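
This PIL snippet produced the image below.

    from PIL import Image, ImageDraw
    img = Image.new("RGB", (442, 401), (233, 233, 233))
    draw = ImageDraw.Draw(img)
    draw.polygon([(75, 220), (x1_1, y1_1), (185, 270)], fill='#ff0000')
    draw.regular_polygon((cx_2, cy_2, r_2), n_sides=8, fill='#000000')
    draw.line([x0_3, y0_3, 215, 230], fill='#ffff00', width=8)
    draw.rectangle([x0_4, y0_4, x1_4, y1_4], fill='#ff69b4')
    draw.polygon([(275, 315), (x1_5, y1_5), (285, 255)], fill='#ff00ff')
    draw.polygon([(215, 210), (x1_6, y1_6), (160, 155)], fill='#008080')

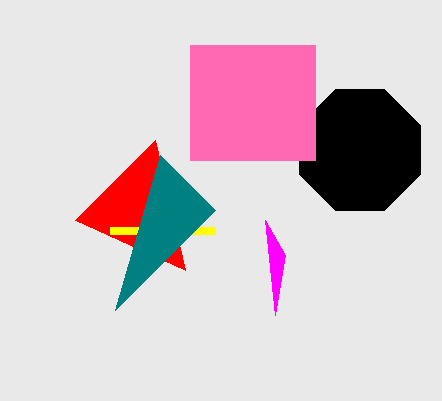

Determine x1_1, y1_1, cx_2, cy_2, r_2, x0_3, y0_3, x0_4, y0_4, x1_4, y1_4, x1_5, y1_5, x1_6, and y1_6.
x1_1 = 155; y1_1 = 140; cx_2 = 360; cy_2 = 150; r_2 = 65; x0_3 = 110; y0_3 = 230; x0_4 = 190; y0_4 = 45; x1_4 = 315; y1_4 = 160; x1_5 = 265; y1_5 = 220; x1_6 = 115; y1_6 = 310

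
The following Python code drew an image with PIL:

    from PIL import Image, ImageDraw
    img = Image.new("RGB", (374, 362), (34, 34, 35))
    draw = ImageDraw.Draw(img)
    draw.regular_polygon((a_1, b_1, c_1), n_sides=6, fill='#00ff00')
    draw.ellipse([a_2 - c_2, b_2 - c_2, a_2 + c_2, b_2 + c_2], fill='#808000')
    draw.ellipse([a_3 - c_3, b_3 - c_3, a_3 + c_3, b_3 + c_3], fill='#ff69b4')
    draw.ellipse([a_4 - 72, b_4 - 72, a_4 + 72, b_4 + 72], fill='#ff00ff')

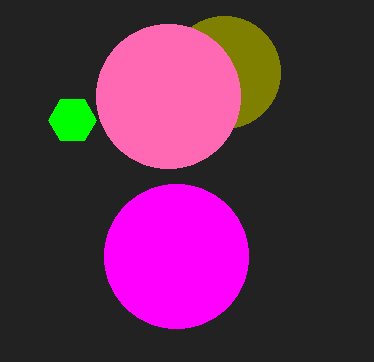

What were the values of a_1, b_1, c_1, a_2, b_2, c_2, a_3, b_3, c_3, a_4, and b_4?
a_1 = 72; b_1 = 120; c_1 = 24; a_2 = 224; b_2 = 72; c_2 = 56; a_3 = 168; b_3 = 96; c_3 = 72; a_4 = 176; b_4 = 256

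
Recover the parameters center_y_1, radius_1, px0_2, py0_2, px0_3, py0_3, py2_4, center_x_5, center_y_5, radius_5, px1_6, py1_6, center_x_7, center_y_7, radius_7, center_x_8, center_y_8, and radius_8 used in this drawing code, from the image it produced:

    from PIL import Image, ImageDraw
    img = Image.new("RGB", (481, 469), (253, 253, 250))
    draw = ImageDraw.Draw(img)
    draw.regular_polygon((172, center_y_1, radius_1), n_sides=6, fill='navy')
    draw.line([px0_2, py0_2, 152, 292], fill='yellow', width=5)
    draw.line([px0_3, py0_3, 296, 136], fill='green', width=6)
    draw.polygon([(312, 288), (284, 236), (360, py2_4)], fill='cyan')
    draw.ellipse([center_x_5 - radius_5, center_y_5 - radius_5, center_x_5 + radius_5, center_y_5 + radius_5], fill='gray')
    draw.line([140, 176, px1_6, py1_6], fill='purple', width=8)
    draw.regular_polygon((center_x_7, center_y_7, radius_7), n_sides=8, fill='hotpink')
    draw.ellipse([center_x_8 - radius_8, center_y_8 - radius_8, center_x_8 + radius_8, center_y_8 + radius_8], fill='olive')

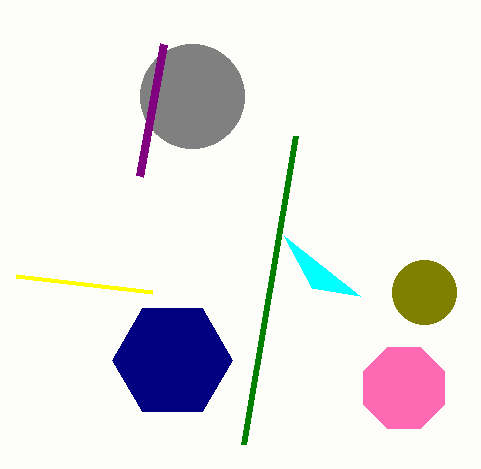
center_y_1 = 360
radius_1 = 60
px0_2 = 16
py0_2 = 276
px0_3 = 244
py0_3 = 444
py2_4 = 296
center_x_5 = 192
center_y_5 = 96
radius_5 = 52
px1_6 = 164
py1_6 = 44
center_x_7 = 404
center_y_7 = 388
radius_7 = 44
center_x_8 = 424
center_y_8 = 292
radius_8 = 32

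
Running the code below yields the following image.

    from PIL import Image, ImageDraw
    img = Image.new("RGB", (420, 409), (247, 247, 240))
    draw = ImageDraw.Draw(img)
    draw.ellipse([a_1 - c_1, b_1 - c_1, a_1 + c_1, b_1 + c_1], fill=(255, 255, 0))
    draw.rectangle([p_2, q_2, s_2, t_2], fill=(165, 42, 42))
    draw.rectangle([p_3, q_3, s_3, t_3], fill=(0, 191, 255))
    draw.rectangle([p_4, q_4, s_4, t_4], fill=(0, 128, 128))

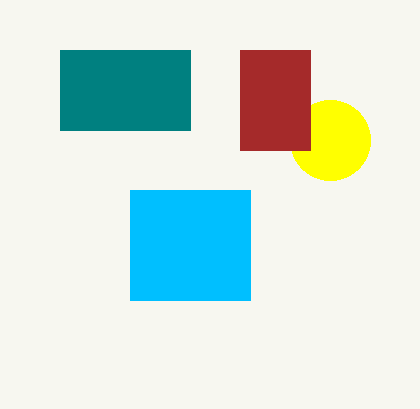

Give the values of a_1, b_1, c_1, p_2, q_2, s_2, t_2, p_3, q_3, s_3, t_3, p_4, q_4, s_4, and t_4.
a_1 = 330, b_1 = 140, c_1 = 40, p_2 = 240, q_2 = 50, s_2 = 310, t_2 = 150, p_3 = 130, q_3 = 190, s_3 = 250, t_3 = 300, p_4 = 60, q_4 = 50, s_4 = 190, t_4 = 130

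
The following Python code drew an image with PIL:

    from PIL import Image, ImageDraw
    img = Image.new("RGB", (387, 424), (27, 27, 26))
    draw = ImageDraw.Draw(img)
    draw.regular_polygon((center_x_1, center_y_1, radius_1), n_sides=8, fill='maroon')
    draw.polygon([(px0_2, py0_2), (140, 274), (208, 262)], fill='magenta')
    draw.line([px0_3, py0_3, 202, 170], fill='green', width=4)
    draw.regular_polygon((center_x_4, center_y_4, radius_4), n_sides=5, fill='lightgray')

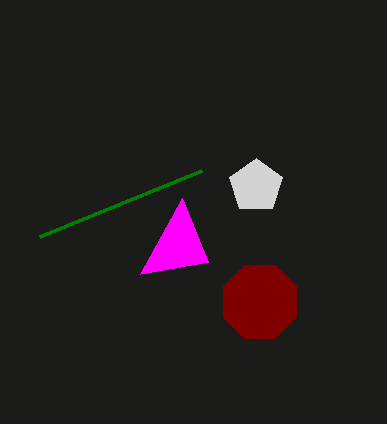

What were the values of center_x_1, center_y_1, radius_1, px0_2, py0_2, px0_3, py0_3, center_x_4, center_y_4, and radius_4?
center_x_1 = 260, center_y_1 = 302, radius_1 = 40, px0_2 = 182, py0_2 = 198, px0_3 = 40, py0_3 = 236, center_x_4 = 256, center_y_4 = 186, radius_4 = 28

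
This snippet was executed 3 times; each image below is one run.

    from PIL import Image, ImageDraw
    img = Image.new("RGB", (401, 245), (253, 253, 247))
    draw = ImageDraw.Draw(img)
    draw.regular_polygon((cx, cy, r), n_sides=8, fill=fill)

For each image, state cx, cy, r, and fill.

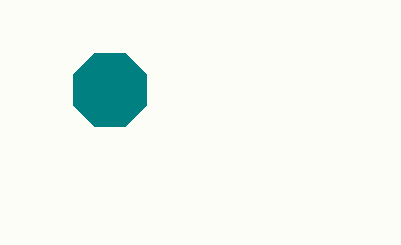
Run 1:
cx = 110; cy = 90; r = 40; fill = 'teal'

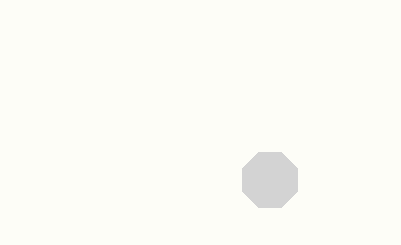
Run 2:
cx = 270; cy = 180; r = 30; fill = 'lightgray'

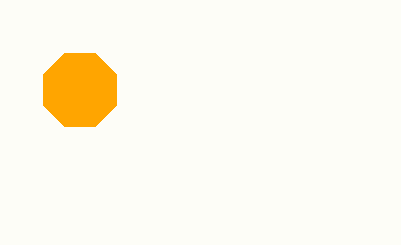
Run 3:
cx = 80
cy = 90
r = 40
fill = 'orange'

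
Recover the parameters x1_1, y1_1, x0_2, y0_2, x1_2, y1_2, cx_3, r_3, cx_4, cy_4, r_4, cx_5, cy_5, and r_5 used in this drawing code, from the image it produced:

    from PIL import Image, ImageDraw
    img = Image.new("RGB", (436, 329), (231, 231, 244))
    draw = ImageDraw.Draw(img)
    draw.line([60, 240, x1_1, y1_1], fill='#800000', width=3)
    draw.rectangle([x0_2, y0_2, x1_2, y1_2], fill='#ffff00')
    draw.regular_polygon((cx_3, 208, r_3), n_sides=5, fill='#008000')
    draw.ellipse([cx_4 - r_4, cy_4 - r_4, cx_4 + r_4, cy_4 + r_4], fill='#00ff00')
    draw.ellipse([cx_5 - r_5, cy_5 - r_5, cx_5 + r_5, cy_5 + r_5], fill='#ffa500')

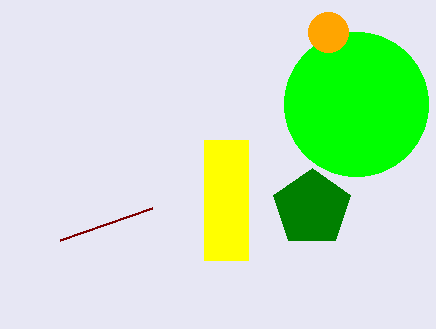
x1_1 = 152, y1_1 = 208, x0_2 = 204, y0_2 = 140, x1_2 = 248, y1_2 = 260, cx_3 = 312, r_3 = 40, cx_4 = 356, cy_4 = 104, r_4 = 72, cx_5 = 328, cy_5 = 32, r_5 = 20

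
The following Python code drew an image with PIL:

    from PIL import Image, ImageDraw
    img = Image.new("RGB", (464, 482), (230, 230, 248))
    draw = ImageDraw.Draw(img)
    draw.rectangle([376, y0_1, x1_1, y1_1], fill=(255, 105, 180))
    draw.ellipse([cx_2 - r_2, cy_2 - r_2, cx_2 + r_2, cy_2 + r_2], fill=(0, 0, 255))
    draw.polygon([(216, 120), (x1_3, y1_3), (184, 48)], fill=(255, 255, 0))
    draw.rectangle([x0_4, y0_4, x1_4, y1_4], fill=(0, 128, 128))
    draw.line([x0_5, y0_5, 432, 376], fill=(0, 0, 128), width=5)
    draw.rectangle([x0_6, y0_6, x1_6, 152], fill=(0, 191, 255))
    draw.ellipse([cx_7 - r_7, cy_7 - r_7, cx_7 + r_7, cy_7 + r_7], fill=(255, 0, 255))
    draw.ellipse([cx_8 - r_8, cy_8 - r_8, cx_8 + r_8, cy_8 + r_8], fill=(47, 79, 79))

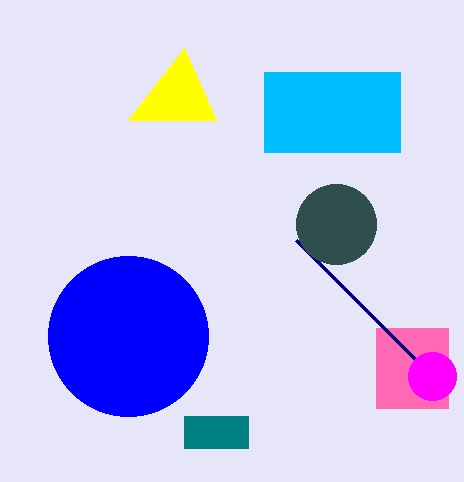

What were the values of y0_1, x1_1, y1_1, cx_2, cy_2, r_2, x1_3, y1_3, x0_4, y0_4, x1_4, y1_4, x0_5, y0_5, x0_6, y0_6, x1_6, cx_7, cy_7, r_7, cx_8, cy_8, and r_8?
y0_1 = 328, x1_1 = 448, y1_1 = 408, cx_2 = 128, cy_2 = 336, r_2 = 80, x1_3 = 128, y1_3 = 120, x0_4 = 184, y0_4 = 416, x1_4 = 248, y1_4 = 448, x0_5 = 296, y0_5 = 240, x0_6 = 264, y0_6 = 72, x1_6 = 400, cx_7 = 432, cy_7 = 376, r_7 = 24, cx_8 = 336, cy_8 = 224, r_8 = 40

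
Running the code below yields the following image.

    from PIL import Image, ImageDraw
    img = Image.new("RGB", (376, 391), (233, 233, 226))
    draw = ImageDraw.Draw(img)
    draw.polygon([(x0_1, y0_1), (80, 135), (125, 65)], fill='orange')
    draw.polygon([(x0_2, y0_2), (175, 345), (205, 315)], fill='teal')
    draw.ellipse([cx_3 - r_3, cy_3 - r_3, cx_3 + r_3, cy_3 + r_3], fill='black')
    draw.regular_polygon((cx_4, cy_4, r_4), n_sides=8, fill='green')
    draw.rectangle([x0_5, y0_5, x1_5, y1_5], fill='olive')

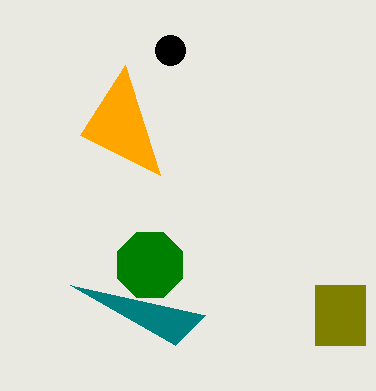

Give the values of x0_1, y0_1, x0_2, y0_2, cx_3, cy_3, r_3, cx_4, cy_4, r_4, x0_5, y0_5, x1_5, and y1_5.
x0_1 = 160; y0_1 = 175; x0_2 = 70; y0_2 = 285; cx_3 = 170; cy_3 = 50; r_3 = 15; cx_4 = 150; cy_4 = 265; r_4 = 35; x0_5 = 315; y0_5 = 285; x1_5 = 365; y1_5 = 345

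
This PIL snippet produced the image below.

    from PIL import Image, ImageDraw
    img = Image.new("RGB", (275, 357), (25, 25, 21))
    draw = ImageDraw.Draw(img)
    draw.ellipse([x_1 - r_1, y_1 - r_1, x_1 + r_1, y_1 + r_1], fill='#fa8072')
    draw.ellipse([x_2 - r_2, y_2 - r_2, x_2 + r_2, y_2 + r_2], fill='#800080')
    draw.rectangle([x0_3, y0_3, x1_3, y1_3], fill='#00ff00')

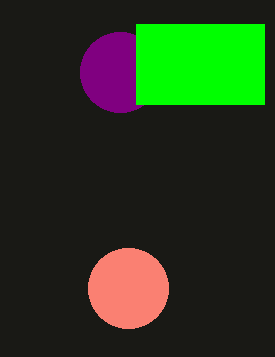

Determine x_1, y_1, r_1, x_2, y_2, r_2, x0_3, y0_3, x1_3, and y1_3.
x_1 = 128, y_1 = 288, r_1 = 40, x_2 = 120, y_2 = 72, r_2 = 40, x0_3 = 136, y0_3 = 24, x1_3 = 264, y1_3 = 104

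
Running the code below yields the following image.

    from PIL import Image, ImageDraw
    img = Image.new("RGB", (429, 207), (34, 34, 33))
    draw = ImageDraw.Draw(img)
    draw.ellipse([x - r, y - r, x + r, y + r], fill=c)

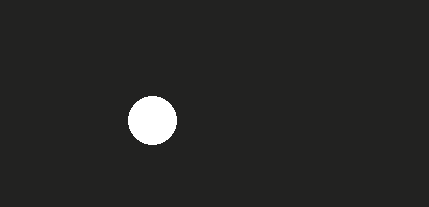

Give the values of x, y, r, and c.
x = 152; y = 120; r = 24; c = 'white'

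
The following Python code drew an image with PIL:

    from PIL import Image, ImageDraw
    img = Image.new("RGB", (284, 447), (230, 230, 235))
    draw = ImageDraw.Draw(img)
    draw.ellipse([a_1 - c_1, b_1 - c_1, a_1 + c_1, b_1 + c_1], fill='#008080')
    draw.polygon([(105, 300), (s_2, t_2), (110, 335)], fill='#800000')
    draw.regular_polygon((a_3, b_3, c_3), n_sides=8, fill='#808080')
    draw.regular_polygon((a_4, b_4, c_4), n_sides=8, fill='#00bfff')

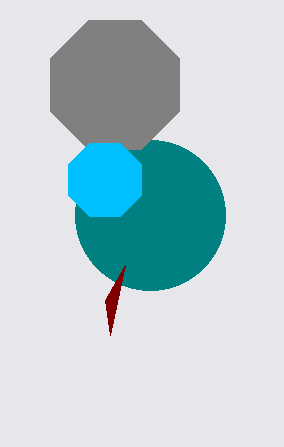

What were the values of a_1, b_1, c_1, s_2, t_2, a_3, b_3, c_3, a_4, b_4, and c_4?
a_1 = 150
b_1 = 215
c_1 = 75
s_2 = 125
t_2 = 265
a_3 = 115
b_3 = 85
c_3 = 70
a_4 = 105
b_4 = 180
c_4 = 40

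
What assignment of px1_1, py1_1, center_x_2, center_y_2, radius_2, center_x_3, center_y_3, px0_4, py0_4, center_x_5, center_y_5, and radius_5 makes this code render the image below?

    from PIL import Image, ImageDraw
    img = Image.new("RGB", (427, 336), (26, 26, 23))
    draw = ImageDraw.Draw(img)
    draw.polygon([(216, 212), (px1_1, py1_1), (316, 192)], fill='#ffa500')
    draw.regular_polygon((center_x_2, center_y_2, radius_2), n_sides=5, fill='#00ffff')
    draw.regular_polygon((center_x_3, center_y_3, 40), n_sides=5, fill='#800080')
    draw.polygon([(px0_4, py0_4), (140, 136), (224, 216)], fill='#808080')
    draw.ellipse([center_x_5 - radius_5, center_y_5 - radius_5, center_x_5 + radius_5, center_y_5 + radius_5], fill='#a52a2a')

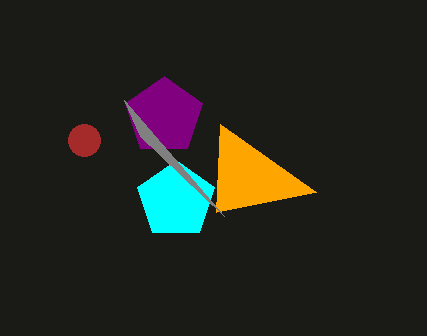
px1_1 = 220, py1_1 = 124, center_x_2 = 176, center_y_2 = 200, radius_2 = 40, center_x_3 = 164, center_y_3 = 116, px0_4 = 124, py0_4 = 100, center_x_5 = 84, center_y_5 = 140, radius_5 = 16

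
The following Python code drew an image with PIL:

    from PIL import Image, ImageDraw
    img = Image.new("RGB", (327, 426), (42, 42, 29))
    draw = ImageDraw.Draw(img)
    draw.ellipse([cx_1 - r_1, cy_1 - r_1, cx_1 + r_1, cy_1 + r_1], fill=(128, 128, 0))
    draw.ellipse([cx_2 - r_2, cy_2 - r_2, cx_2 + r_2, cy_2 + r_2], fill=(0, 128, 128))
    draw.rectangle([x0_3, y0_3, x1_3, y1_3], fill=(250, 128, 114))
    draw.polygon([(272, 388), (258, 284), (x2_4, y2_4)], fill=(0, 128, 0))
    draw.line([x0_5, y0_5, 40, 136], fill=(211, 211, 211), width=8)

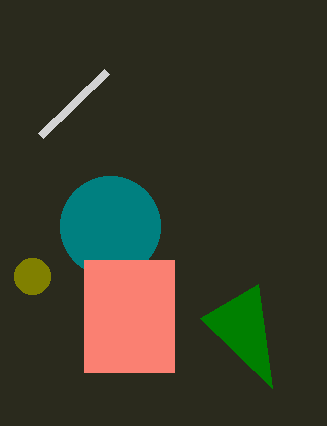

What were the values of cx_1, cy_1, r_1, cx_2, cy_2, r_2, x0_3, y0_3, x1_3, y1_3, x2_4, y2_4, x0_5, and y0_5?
cx_1 = 32
cy_1 = 276
r_1 = 18
cx_2 = 110
cy_2 = 226
r_2 = 50
x0_3 = 84
y0_3 = 260
x1_3 = 174
y1_3 = 372
x2_4 = 200
y2_4 = 318
x0_5 = 106
y0_5 = 72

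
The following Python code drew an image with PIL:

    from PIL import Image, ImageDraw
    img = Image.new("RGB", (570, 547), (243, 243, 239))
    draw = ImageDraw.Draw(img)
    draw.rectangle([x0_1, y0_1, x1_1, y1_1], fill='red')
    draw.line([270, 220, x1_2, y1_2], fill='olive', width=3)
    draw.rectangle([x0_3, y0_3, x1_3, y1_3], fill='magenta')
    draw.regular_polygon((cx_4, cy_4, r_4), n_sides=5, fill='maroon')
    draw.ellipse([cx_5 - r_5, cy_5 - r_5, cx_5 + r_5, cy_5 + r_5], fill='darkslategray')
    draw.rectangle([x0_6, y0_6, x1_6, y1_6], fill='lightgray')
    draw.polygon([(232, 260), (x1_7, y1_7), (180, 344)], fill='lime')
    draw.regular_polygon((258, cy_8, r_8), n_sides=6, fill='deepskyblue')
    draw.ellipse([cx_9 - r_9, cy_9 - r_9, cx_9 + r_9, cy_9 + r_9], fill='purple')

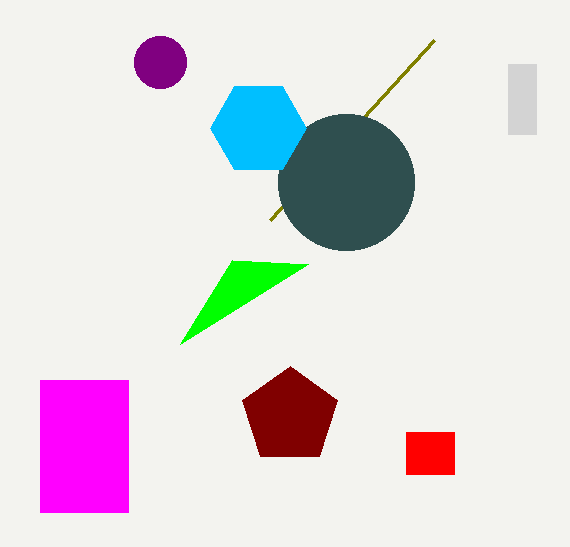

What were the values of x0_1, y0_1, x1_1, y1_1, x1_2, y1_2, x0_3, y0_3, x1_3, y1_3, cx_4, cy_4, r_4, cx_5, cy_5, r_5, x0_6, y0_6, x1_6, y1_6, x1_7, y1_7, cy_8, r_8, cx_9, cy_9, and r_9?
x0_1 = 406
y0_1 = 432
x1_1 = 454
y1_1 = 474
x1_2 = 434
y1_2 = 40
x0_3 = 40
y0_3 = 380
x1_3 = 128
y1_3 = 512
cx_4 = 290
cy_4 = 416
r_4 = 50
cx_5 = 346
cy_5 = 182
r_5 = 68
x0_6 = 508
y0_6 = 64
x1_6 = 536
y1_6 = 134
x1_7 = 308
y1_7 = 264
cy_8 = 128
r_8 = 48
cx_9 = 160
cy_9 = 62
r_9 = 26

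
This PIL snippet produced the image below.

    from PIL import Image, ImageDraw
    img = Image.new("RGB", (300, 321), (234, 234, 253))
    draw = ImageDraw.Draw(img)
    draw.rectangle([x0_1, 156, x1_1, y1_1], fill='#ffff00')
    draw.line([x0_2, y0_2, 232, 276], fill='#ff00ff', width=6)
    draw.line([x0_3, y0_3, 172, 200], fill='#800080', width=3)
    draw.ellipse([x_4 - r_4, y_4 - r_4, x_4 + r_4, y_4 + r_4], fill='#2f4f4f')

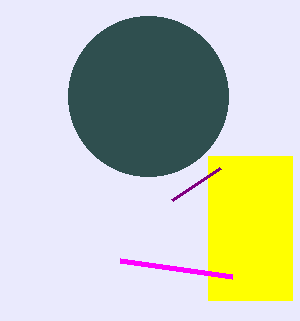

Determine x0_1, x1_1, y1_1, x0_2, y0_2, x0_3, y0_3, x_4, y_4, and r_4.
x0_1 = 208, x1_1 = 292, y1_1 = 300, x0_2 = 120, y0_2 = 260, x0_3 = 220, y0_3 = 168, x_4 = 148, y_4 = 96, r_4 = 80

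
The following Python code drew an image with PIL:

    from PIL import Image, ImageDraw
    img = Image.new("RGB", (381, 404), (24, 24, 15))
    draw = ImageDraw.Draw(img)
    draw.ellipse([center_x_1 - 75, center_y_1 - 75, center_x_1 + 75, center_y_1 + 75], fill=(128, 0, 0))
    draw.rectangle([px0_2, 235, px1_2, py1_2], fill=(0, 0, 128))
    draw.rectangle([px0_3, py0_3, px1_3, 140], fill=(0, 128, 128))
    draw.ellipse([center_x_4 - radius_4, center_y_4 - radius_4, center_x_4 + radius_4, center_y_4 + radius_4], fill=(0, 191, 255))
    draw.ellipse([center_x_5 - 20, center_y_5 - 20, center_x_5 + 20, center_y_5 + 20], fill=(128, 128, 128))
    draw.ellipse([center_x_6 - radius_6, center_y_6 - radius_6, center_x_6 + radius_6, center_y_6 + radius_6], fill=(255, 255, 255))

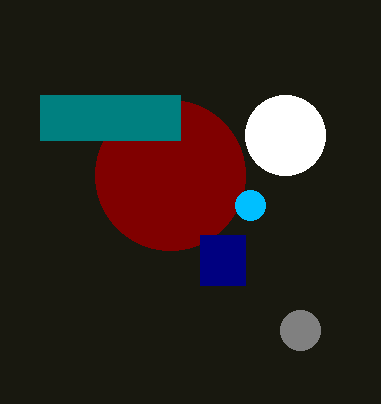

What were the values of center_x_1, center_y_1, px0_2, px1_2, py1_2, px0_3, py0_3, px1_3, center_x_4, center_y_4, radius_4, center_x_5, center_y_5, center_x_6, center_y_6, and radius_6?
center_x_1 = 170, center_y_1 = 175, px0_2 = 200, px1_2 = 245, py1_2 = 285, px0_3 = 40, py0_3 = 95, px1_3 = 180, center_x_4 = 250, center_y_4 = 205, radius_4 = 15, center_x_5 = 300, center_y_5 = 330, center_x_6 = 285, center_y_6 = 135, radius_6 = 40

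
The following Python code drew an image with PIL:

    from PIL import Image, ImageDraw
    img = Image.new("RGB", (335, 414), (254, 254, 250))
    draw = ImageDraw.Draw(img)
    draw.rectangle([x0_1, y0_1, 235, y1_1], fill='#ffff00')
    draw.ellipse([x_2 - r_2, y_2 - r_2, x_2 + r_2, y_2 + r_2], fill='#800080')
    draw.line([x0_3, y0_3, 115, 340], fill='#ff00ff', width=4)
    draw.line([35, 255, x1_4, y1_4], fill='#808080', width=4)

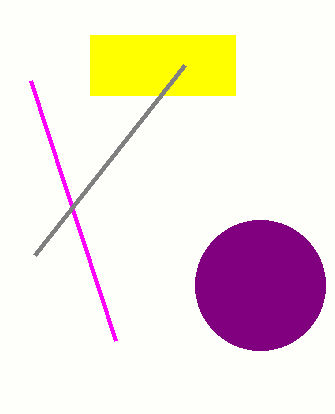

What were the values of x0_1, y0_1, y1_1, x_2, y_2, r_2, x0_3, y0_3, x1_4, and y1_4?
x0_1 = 90; y0_1 = 35; y1_1 = 95; x_2 = 260; y_2 = 285; r_2 = 65; x0_3 = 30; y0_3 = 80; x1_4 = 185; y1_4 = 65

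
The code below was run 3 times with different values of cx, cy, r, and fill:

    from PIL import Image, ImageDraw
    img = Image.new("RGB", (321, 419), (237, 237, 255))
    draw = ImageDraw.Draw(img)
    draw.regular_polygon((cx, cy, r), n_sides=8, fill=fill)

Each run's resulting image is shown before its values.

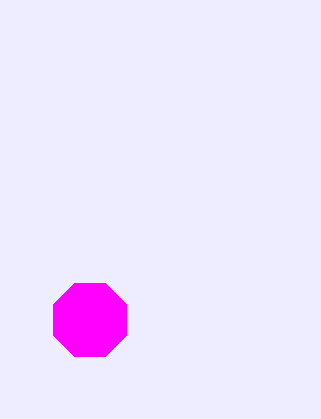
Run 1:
cx = 90; cy = 320; r = 40; fill = 'magenta'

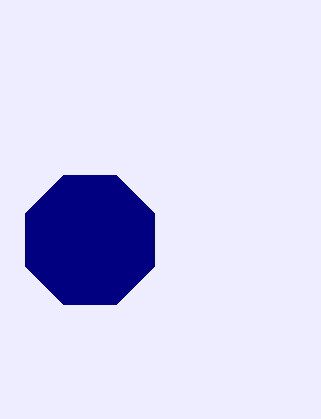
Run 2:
cx = 90
cy = 240
r = 70
fill = 'navy'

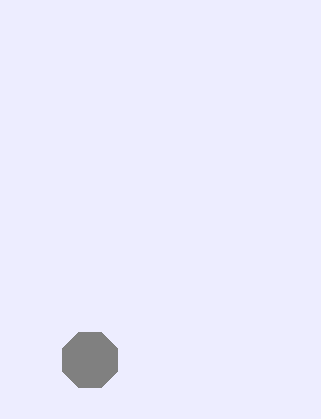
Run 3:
cx = 90
cy = 360
r = 30
fill = 'gray'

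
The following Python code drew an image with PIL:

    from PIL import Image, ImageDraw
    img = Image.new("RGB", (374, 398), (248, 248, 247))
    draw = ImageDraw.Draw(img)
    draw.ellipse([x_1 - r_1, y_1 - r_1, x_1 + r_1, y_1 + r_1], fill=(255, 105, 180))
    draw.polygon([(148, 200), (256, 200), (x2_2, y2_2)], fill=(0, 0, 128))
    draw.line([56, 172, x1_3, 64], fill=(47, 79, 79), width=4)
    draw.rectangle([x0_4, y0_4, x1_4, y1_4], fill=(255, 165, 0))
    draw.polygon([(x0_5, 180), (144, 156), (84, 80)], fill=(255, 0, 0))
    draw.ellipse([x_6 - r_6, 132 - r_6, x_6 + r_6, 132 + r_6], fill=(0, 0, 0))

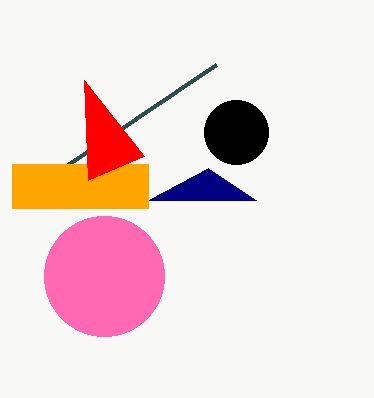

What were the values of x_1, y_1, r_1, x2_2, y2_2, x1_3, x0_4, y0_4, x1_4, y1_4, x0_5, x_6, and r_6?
x_1 = 104; y_1 = 276; r_1 = 60; x2_2 = 208; y2_2 = 168; x1_3 = 216; x0_4 = 12; y0_4 = 164; x1_4 = 148; y1_4 = 208; x0_5 = 88; x_6 = 236; r_6 = 32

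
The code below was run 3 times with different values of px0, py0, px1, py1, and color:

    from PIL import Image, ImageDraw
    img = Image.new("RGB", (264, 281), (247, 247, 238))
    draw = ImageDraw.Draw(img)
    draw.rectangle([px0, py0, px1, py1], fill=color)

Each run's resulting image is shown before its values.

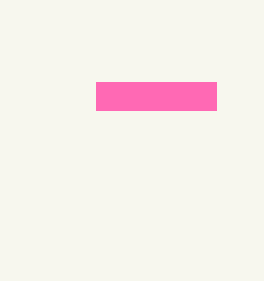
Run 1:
px0 = 96; py0 = 82; px1 = 216; py1 = 110; color = 'hotpink'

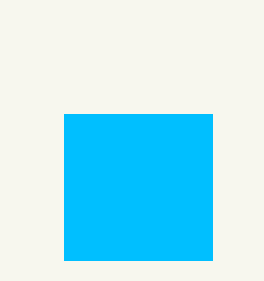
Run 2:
px0 = 64
py0 = 114
px1 = 212
py1 = 260
color = 'deepskyblue'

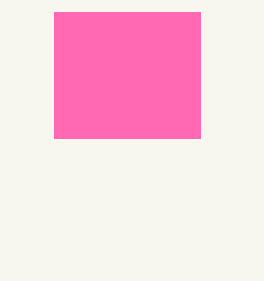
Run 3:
px0 = 54, py0 = 12, px1 = 200, py1 = 138, color = 'hotpink'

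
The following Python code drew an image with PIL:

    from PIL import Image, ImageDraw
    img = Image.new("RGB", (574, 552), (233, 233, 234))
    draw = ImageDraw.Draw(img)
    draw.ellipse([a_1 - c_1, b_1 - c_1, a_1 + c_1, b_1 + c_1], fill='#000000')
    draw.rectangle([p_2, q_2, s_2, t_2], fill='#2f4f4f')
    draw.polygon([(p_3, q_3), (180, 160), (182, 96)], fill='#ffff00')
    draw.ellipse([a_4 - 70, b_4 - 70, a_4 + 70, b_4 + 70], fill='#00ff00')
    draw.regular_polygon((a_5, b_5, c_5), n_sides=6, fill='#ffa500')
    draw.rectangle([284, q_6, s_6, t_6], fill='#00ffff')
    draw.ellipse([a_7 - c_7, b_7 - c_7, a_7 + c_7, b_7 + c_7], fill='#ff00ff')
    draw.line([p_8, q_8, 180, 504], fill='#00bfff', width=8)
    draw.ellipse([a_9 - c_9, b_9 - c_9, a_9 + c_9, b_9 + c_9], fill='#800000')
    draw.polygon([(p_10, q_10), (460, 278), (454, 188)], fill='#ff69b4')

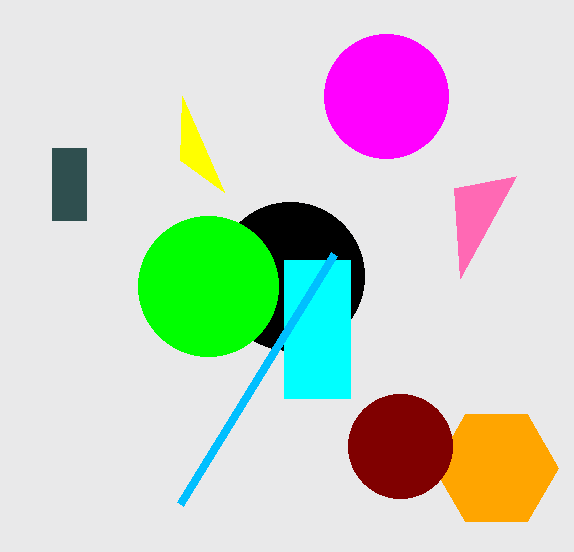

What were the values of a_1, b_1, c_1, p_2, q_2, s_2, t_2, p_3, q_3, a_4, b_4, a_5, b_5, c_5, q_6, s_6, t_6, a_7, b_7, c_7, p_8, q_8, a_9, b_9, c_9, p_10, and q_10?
a_1 = 290
b_1 = 276
c_1 = 74
p_2 = 52
q_2 = 148
s_2 = 86
t_2 = 220
p_3 = 224
q_3 = 192
a_4 = 208
b_4 = 286
a_5 = 496
b_5 = 468
c_5 = 62
q_6 = 260
s_6 = 350
t_6 = 398
a_7 = 386
b_7 = 96
c_7 = 62
p_8 = 334
q_8 = 254
a_9 = 400
b_9 = 446
c_9 = 52
p_10 = 516
q_10 = 176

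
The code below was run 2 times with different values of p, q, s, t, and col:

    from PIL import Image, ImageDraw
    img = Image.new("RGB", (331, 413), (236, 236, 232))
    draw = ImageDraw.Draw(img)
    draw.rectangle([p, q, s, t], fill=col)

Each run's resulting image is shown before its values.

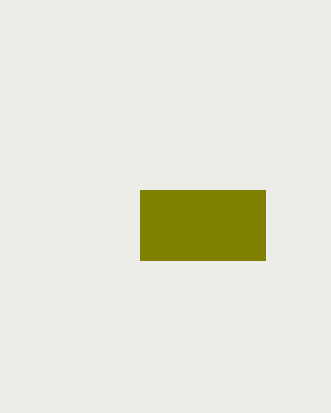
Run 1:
p = 140, q = 190, s = 265, t = 260, col = 'olive'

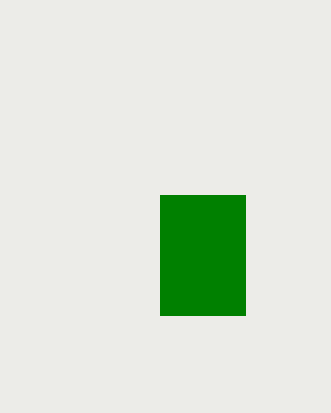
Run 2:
p = 160; q = 195; s = 245; t = 315; col = 'green'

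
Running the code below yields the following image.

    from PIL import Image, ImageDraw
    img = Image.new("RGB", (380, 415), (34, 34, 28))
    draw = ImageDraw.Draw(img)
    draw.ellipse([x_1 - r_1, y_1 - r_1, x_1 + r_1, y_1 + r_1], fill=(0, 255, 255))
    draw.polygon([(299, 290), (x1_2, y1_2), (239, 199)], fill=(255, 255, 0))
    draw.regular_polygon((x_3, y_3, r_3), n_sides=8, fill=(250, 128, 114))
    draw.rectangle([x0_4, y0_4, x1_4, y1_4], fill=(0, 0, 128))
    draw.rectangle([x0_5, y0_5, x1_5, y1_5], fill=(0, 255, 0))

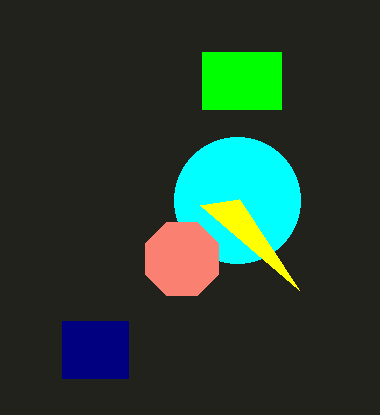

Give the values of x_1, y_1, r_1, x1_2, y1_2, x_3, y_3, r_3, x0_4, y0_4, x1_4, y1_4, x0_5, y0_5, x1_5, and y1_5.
x_1 = 237; y_1 = 200; r_1 = 63; x1_2 = 200; y1_2 = 205; x_3 = 182; y_3 = 259; r_3 = 40; x0_4 = 62; y0_4 = 321; x1_4 = 128; y1_4 = 378; x0_5 = 202; y0_5 = 52; x1_5 = 281; y1_5 = 109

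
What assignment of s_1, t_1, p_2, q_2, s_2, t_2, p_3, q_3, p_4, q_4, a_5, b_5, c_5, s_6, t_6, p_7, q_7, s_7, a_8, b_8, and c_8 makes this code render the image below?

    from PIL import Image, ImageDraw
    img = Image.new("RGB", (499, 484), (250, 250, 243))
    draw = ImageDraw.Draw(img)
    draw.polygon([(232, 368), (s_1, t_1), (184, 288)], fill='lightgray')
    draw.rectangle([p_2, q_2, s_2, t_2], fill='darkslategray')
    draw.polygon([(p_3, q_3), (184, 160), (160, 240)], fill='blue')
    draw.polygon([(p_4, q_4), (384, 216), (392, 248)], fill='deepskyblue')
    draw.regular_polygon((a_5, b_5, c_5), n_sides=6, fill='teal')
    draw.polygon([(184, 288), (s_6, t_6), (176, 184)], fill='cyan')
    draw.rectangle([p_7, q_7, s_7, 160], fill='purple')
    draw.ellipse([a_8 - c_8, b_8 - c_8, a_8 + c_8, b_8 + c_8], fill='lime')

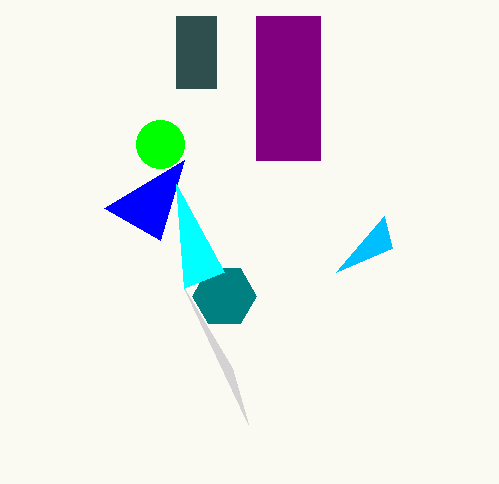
s_1 = 248
t_1 = 424
p_2 = 176
q_2 = 16
s_2 = 216
t_2 = 88
p_3 = 104
q_3 = 208
p_4 = 336
q_4 = 272
a_5 = 224
b_5 = 296
c_5 = 32
s_6 = 224
t_6 = 272
p_7 = 256
q_7 = 16
s_7 = 320
a_8 = 160
b_8 = 144
c_8 = 24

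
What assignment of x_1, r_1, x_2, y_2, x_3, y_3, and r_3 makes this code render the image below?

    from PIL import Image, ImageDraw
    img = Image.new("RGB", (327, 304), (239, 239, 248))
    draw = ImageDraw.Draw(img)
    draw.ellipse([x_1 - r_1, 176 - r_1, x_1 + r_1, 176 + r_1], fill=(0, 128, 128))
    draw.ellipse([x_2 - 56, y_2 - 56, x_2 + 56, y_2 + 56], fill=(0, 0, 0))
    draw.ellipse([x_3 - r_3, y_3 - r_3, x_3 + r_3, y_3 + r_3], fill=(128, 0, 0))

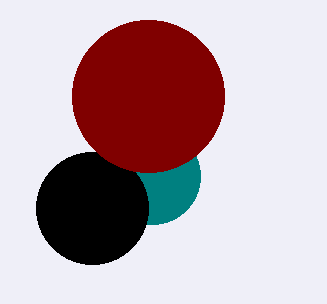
x_1 = 152; r_1 = 48; x_2 = 92; y_2 = 208; x_3 = 148; y_3 = 96; r_3 = 76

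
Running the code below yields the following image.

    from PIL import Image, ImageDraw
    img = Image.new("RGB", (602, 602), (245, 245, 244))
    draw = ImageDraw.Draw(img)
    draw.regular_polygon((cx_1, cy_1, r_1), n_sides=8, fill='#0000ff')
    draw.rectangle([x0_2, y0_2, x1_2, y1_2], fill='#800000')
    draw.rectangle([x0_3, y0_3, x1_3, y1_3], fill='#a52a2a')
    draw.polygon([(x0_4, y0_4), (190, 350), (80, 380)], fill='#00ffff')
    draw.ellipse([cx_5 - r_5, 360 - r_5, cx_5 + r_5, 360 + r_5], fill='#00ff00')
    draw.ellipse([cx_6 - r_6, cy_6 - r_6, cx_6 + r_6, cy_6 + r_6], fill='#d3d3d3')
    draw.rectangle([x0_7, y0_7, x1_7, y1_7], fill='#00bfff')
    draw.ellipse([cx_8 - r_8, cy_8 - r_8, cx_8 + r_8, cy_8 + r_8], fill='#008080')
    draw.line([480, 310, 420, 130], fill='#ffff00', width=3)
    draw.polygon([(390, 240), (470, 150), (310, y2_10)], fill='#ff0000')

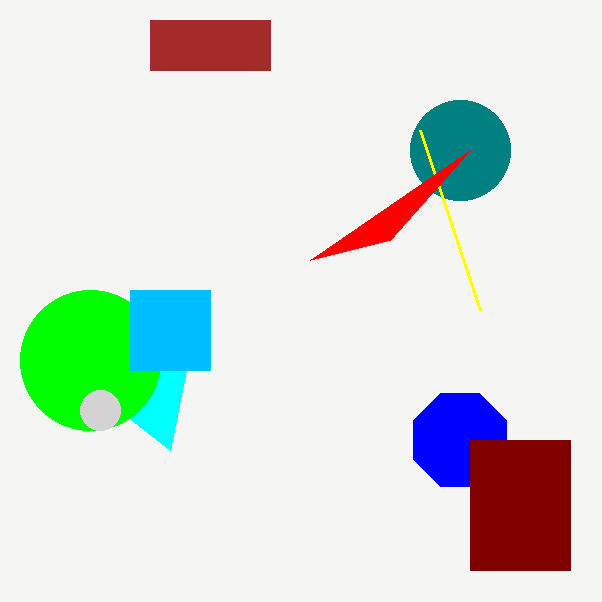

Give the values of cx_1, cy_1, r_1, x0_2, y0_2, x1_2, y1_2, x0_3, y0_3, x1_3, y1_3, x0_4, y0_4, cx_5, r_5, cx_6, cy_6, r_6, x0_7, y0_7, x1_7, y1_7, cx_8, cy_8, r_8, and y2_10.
cx_1 = 460
cy_1 = 440
r_1 = 50
x0_2 = 470
y0_2 = 440
x1_2 = 570
y1_2 = 570
x0_3 = 150
y0_3 = 20
x1_3 = 270
y1_3 = 70
x0_4 = 170
y0_4 = 450
cx_5 = 90
r_5 = 70
cx_6 = 100
cy_6 = 410
r_6 = 20
x0_7 = 130
y0_7 = 290
x1_7 = 210
y1_7 = 370
cx_8 = 460
cy_8 = 150
r_8 = 50
y2_10 = 260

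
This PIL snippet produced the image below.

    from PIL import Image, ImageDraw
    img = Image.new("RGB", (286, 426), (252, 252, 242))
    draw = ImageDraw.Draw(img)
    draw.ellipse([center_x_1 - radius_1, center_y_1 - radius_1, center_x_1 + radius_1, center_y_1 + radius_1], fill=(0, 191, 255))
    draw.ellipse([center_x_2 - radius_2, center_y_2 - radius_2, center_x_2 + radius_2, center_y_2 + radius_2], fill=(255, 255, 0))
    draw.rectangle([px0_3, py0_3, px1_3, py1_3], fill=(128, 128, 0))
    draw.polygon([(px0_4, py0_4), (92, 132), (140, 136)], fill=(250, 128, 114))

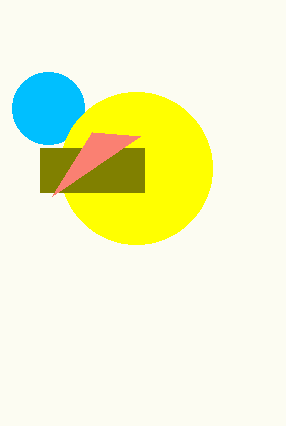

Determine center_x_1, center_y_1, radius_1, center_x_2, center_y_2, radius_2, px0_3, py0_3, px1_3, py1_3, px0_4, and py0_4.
center_x_1 = 48, center_y_1 = 108, radius_1 = 36, center_x_2 = 136, center_y_2 = 168, radius_2 = 76, px0_3 = 40, py0_3 = 148, px1_3 = 144, py1_3 = 192, px0_4 = 52, py0_4 = 196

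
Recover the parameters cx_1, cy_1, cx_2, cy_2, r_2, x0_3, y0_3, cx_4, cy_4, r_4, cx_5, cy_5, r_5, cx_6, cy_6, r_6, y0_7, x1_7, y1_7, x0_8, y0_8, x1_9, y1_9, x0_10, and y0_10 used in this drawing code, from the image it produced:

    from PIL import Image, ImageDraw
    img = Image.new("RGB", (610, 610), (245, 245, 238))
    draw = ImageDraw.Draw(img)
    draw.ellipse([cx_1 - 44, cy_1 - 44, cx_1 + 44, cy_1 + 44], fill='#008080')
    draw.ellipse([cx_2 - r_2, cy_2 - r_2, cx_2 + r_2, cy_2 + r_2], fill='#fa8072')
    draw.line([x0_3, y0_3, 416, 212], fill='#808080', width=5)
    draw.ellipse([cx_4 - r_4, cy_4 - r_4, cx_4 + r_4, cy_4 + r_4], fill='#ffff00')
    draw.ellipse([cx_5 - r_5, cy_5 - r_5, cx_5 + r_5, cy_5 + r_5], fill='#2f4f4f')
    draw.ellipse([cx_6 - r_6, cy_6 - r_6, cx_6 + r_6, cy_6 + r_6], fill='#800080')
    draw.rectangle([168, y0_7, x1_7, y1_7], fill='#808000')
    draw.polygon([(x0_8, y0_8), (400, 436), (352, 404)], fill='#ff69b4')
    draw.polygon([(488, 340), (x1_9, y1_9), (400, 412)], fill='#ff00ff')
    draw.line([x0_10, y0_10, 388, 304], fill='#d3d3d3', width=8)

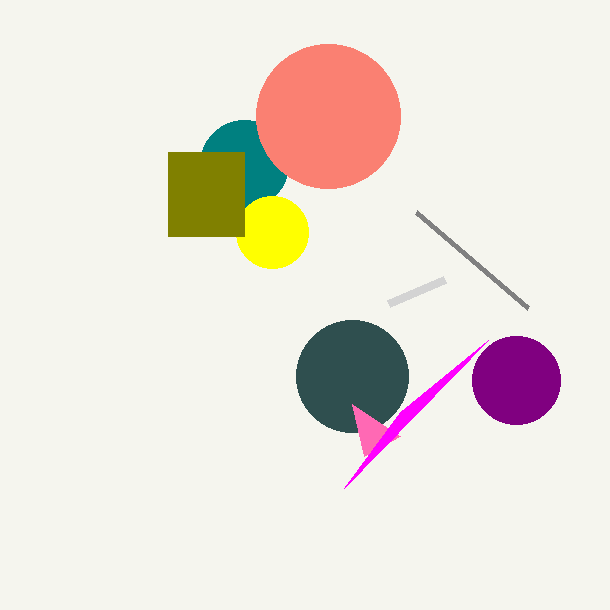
cx_1 = 244
cy_1 = 164
cx_2 = 328
cy_2 = 116
r_2 = 72
x0_3 = 528
y0_3 = 308
cx_4 = 272
cy_4 = 232
r_4 = 36
cx_5 = 352
cy_5 = 376
r_5 = 56
cx_6 = 516
cy_6 = 380
r_6 = 44
y0_7 = 152
x1_7 = 244
y1_7 = 236
x0_8 = 364
y0_8 = 456
x1_9 = 344
y1_9 = 488
x0_10 = 444
y0_10 = 280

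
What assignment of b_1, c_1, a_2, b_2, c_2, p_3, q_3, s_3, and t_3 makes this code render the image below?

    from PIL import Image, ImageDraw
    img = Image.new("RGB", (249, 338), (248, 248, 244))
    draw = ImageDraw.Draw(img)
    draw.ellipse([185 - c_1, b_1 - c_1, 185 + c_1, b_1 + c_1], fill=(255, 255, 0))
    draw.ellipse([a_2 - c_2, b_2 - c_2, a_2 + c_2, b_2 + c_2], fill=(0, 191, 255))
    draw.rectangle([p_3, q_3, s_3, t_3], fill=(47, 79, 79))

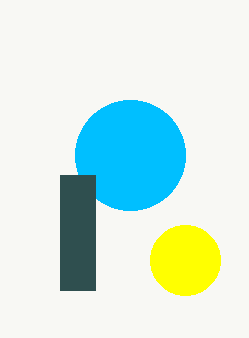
b_1 = 260
c_1 = 35
a_2 = 130
b_2 = 155
c_2 = 55
p_3 = 60
q_3 = 175
s_3 = 95
t_3 = 290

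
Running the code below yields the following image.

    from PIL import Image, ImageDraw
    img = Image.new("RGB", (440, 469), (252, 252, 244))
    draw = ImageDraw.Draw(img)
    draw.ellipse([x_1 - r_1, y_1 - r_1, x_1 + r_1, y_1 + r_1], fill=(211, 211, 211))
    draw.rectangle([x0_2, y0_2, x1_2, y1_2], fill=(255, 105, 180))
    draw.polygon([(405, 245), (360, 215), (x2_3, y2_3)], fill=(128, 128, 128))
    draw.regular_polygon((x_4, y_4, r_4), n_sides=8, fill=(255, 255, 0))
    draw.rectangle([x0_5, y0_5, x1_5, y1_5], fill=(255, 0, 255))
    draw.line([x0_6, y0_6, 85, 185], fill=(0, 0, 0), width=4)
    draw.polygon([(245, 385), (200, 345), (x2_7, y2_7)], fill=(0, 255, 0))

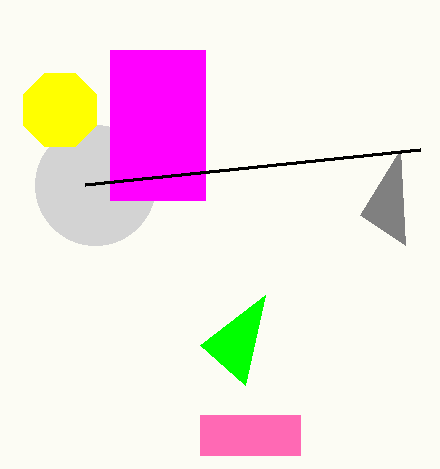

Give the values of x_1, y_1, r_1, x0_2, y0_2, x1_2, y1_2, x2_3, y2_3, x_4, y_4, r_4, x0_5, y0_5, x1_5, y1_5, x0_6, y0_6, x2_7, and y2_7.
x_1 = 95; y_1 = 185; r_1 = 60; x0_2 = 200; y0_2 = 415; x1_2 = 300; y1_2 = 455; x2_3 = 400; y2_3 = 150; x_4 = 60; y_4 = 110; r_4 = 40; x0_5 = 110; y0_5 = 50; x1_5 = 205; y1_5 = 200; x0_6 = 420; y0_6 = 150; x2_7 = 265; y2_7 = 295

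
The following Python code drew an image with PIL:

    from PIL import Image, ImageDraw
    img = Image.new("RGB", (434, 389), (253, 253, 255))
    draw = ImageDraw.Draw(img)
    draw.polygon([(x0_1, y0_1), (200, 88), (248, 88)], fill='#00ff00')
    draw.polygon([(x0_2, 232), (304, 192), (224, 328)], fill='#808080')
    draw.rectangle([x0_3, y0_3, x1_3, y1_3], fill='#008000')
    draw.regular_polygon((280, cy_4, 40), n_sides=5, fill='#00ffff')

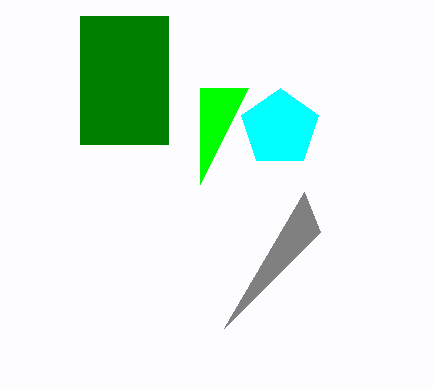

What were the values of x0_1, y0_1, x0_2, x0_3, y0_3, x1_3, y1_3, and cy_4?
x0_1 = 200; y0_1 = 184; x0_2 = 320; x0_3 = 80; y0_3 = 16; x1_3 = 168; y1_3 = 144; cy_4 = 128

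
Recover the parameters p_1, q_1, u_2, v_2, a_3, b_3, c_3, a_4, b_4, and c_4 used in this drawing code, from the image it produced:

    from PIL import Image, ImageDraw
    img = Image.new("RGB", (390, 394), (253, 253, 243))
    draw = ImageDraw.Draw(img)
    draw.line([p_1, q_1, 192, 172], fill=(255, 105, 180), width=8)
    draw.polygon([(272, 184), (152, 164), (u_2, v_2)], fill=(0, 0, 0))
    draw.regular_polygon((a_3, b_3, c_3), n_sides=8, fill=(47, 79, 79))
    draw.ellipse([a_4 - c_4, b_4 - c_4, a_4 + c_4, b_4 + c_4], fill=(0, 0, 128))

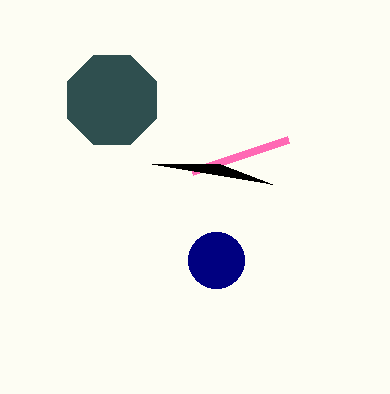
p_1 = 288; q_1 = 140; u_2 = 220; v_2 = 164; a_3 = 112; b_3 = 100; c_3 = 48; a_4 = 216; b_4 = 260; c_4 = 28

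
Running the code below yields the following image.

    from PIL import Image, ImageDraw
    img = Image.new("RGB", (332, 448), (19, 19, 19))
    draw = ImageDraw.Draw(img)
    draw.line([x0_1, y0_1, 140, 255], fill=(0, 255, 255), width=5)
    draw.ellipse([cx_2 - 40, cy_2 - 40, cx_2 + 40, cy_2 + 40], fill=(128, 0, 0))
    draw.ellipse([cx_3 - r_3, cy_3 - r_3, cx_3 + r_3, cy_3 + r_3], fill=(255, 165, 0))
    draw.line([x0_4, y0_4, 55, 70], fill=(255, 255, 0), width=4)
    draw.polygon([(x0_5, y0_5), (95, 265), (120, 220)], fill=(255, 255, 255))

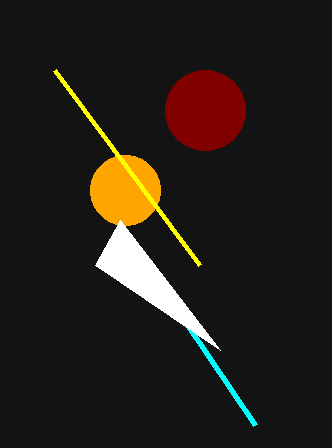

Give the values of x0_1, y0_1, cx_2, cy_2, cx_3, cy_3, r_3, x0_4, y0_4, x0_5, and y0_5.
x0_1 = 255; y0_1 = 425; cx_2 = 205; cy_2 = 110; cx_3 = 125; cy_3 = 190; r_3 = 35; x0_4 = 200; y0_4 = 265; x0_5 = 220; y0_5 = 350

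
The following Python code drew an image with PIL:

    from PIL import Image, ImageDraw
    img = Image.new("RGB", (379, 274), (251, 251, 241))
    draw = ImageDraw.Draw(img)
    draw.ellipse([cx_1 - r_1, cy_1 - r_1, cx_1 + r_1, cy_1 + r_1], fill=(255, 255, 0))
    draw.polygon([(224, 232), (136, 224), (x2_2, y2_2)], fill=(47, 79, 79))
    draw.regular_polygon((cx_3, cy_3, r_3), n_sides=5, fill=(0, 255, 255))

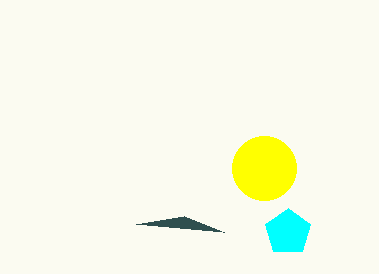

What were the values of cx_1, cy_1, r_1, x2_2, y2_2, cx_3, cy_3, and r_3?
cx_1 = 264
cy_1 = 168
r_1 = 32
x2_2 = 184
y2_2 = 216
cx_3 = 288
cy_3 = 232
r_3 = 24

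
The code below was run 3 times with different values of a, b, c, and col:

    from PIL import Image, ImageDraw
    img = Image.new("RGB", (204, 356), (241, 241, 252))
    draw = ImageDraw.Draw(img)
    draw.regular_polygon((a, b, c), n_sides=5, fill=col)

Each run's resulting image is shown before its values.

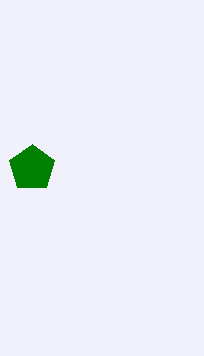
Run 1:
a = 32; b = 168; c = 24; col = 'green'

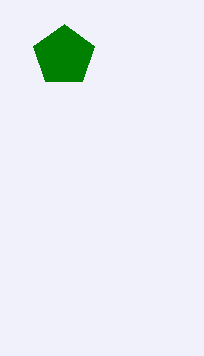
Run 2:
a = 64, b = 56, c = 32, col = 'green'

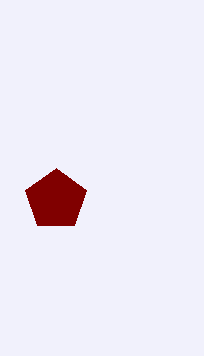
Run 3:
a = 56; b = 200; c = 32; col = 'maroon'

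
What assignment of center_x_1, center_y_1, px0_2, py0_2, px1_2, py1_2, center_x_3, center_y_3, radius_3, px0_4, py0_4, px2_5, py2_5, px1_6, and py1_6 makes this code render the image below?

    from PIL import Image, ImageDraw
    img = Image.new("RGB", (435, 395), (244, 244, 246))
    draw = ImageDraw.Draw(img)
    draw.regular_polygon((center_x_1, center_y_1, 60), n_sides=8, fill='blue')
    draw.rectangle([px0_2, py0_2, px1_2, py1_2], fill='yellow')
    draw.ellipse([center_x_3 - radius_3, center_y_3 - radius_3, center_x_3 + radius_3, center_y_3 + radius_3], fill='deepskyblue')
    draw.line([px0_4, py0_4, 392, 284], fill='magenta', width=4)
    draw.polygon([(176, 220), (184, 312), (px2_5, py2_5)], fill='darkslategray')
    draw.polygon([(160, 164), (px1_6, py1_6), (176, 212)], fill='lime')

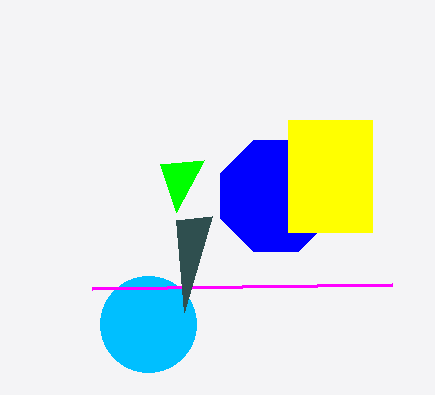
center_x_1 = 276
center_y_1 = 196
px0_2 = 288
py0_2 = 120
px1_2 = 372
py1_2 = 232
center_x_3 = 148
center_y_3 = 324
radius_3 = 48
px0_4 = 92
py0_4 = 288
px2_5 = 212
py2_5 = 216
px1_6 = 204
py1_6 = 160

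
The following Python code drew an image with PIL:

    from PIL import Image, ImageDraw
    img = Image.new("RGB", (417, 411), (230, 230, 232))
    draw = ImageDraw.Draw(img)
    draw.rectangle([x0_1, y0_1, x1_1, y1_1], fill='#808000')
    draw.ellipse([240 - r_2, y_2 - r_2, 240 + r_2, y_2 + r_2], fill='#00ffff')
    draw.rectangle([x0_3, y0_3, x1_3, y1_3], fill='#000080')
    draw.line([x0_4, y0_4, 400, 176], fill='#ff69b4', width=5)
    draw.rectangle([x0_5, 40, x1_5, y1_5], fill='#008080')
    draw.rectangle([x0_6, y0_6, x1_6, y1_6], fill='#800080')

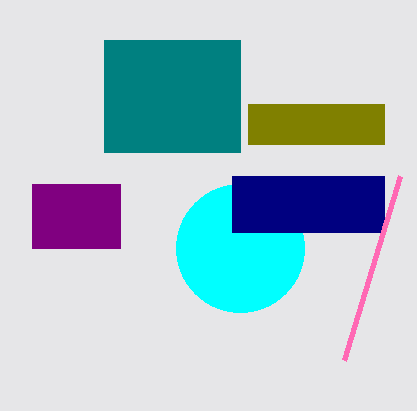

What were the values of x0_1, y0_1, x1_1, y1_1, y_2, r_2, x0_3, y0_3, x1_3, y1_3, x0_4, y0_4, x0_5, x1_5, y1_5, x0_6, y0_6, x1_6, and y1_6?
x0_1 = 248
y0_1 = 104
x1_1 = 384
y1_1 = 144
y_2 = 248
r_2 = 64
x0_3 = 232
y0_3 = 176
x1_3 = 384
y1_3 = 232
x0_4 = 344
y0_4 = 360
x0_5 = 104
x1_5 = 240
y1_5 = 152
x0_6 = 32
y0_6 = 184
x1_6 = 120
y1_6 = 248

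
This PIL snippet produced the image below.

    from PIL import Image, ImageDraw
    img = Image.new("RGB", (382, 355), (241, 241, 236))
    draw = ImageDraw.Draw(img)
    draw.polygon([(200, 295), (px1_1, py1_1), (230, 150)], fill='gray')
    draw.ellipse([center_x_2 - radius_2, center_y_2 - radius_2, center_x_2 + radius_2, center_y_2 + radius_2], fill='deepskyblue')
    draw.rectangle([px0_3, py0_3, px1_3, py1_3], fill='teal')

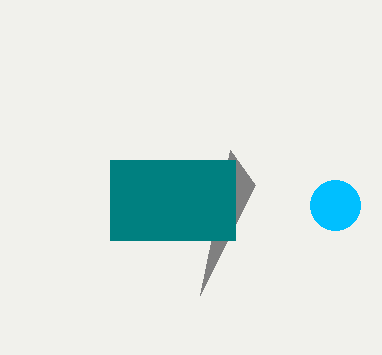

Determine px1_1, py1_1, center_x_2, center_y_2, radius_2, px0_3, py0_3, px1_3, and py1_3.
px1_1 = 255
py1_1 = 185
center_x_2 = 335
center_y_2 = 205
radius_2 = 25
px0_3 = 110
py0_3 = 160
px1_3 = 235
py1_3 = 240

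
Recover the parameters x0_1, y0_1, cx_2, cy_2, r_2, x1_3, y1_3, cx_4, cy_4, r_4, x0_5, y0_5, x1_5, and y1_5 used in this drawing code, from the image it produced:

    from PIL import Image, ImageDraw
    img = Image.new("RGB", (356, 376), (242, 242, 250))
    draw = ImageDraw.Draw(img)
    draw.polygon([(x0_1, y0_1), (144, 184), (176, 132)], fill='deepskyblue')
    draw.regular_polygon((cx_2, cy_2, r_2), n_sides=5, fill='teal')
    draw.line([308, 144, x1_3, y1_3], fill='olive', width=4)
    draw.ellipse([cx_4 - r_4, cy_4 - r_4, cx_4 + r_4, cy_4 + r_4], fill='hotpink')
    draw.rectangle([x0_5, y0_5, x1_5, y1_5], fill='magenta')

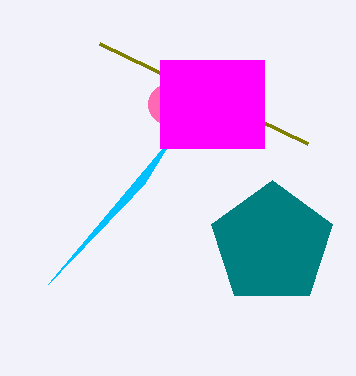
x0_1 = 48; y0_1 = 284; cx_2 = 272; cy_2 = 244; r_2 = 64; x1_3 = 100; y1_3 = 44; cx_4 = 168; cy_4 = 104; r_4 = 20; x0_5 = 160; y0_5 = 60; x1_5 = 264; y1_5 = 148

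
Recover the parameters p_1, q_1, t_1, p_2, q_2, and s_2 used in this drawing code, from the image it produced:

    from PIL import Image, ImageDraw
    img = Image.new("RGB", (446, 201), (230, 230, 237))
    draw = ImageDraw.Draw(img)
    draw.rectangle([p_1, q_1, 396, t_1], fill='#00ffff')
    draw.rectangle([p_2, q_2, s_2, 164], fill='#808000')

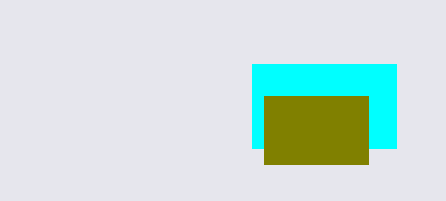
p_1 = 252; q_1 = 64; t_1 = 148; p_2 = 264; q_2 = 96; s_2 = 368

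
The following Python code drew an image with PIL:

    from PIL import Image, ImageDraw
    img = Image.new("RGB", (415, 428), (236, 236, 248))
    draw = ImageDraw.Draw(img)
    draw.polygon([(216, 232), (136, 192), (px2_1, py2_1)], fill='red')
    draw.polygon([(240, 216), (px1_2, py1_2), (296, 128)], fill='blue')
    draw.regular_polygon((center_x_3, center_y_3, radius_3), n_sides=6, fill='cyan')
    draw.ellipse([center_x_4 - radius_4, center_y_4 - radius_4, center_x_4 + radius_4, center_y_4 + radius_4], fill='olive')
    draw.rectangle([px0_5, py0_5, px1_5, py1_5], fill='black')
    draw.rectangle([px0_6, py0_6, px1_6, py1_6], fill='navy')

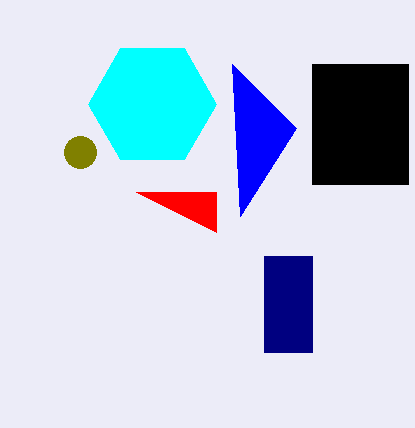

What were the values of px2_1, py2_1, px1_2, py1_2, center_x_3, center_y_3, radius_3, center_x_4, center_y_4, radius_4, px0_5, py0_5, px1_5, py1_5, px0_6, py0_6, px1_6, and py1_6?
px2_1 = 216; py2_1 = 192; px1_2 = 232; py1_2 = 64; center_x_3 = 152; center_y_3 = 104; radius_3 = 64; center_x_4 = 80; center_y_4 = 152; radius_4 = 16; px0_5 = 312; py0_5 = 64; px1_5 = 408; py1_5 = 184; px0_6 = 264; py0_6 = 256; px1_6 = 312; py1_6 = 352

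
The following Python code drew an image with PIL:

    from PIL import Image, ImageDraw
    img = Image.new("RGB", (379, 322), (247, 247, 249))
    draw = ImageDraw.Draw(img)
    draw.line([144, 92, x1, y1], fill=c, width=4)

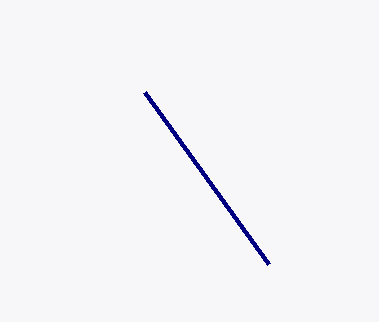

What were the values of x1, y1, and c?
x1 = 268, y1 = 264, c = 'navy'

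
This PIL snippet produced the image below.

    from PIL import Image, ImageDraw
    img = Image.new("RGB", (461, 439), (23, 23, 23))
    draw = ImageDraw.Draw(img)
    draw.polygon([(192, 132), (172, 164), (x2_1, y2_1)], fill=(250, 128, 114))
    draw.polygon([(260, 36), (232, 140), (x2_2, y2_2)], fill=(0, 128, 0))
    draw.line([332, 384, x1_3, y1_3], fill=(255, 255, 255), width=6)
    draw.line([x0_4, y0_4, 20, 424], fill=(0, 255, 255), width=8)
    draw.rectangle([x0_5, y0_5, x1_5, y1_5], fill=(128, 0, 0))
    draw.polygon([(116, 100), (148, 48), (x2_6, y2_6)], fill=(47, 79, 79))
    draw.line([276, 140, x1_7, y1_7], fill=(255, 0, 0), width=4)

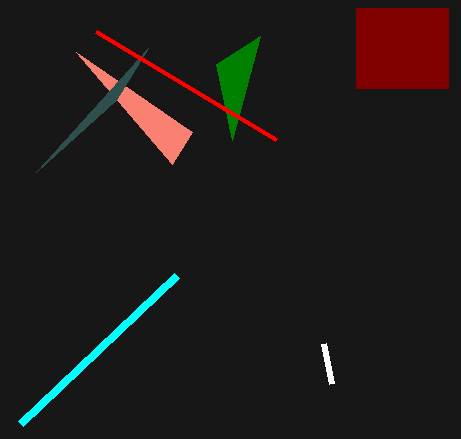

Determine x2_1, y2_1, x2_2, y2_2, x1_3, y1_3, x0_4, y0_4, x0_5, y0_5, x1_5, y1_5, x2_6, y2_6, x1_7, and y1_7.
x2_1 = 76, y2_1 = 52, x2_2 = 216, y2_2 = 64, x1_3 = 324, y1_3 = 344, x0_4 = 176, y0_4 = 276, x0_5 = 356, y0_5 = 8, x1_5 = 448, y1_5 = 88, x2_6 = 36, y2_6 = 172, x1_7 = 96, y1_7 = 32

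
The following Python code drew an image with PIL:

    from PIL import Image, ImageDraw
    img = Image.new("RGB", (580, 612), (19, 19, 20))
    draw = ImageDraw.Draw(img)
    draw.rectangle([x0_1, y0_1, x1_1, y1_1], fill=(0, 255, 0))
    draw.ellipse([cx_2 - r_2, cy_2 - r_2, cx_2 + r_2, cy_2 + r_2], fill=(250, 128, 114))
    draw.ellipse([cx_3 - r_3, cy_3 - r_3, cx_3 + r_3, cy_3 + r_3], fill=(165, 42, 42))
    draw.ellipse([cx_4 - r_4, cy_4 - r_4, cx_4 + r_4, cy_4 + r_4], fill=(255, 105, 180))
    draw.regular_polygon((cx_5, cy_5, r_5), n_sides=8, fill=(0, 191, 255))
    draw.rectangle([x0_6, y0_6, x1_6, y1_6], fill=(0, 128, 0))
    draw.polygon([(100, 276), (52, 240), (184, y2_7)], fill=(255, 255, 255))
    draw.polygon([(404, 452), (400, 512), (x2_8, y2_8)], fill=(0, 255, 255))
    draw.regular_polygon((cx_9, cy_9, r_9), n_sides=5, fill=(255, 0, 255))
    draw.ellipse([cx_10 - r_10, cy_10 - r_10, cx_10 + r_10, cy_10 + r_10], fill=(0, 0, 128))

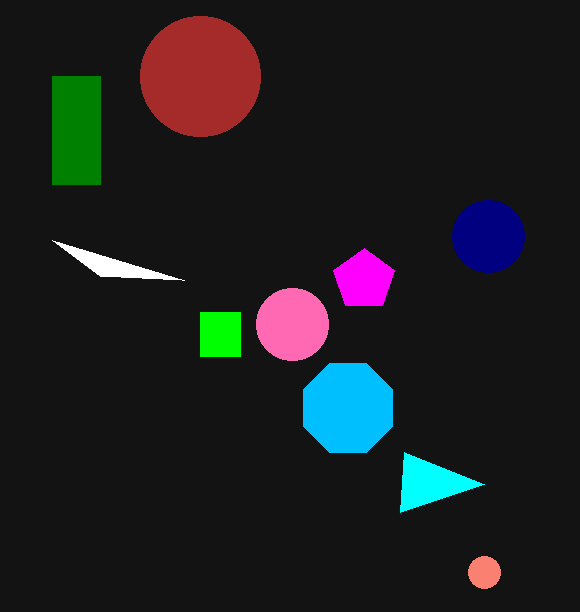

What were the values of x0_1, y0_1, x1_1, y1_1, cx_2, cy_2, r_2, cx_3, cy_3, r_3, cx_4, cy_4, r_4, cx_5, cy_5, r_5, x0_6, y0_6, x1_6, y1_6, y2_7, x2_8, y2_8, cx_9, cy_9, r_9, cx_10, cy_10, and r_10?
x0_1 = 200, y0_1 = 312, x1_1 = 240, y1_1 = 356, cx_2 = 484, cy_2 = 572, r_2 = 16, cx_3 = 200, cy_3 = 76, r_3 = 60, cx_4 = 292, cy_4 = 324, r_4 = 36, cx_5 = 348, cy_5 = 408, r_5 = 48, x0_6 = 52, y0_6 = 76, x1_6 = 100, y1_6 = 184, y2_7 = 280, x2_8 = 484, y2_8 = 484, cx_9 = 364, cy_9 = 280, r_9 = 32, cx_10 = 488, cy_10 = 236, r_10 = 36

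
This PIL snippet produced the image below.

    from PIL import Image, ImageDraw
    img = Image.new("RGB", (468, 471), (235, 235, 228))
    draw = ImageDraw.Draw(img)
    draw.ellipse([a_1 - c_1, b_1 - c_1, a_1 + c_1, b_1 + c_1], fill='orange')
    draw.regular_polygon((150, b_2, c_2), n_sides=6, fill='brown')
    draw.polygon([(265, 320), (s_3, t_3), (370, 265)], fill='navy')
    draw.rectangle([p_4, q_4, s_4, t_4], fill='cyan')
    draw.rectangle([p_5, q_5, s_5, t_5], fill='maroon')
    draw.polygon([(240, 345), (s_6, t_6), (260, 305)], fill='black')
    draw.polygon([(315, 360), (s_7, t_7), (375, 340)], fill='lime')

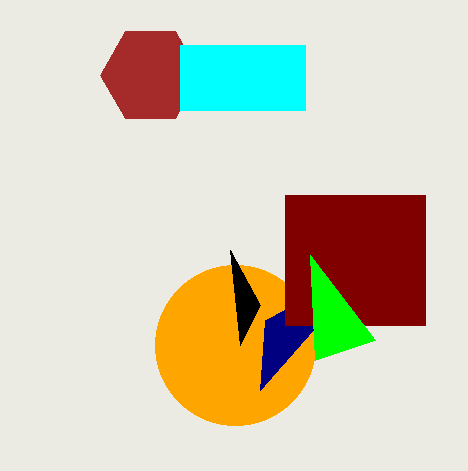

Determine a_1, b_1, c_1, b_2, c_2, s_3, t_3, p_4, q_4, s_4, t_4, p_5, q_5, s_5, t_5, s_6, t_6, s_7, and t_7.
a_1 = 235; b_1 = 345; c_1 = 80; b_2 = 75; c_2 = 50; s_3 = 260; t_3 = 390; p_4 = 180; q_4 = 45; s_4 = 305; t_4 = 110; p_5 = 285; q_5 = 195; s_5 = 425; t_5 = 325; s_6 = 230; t_6 = 250; s_7 = 310; t_7 = 255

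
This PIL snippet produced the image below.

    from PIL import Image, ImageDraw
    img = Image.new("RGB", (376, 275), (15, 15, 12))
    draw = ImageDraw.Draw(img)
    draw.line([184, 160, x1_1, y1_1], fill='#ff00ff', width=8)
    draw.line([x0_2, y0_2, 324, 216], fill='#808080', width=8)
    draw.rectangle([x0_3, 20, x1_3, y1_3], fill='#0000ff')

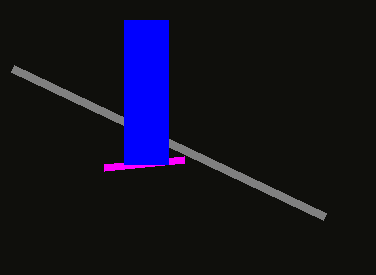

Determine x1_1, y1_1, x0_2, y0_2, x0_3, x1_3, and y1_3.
x1_1 = 104, y1_1 = 168, x0_2 = 12, y0_2 = 68, x0_3 = 124, x1_3 = 168, y1_3 = 164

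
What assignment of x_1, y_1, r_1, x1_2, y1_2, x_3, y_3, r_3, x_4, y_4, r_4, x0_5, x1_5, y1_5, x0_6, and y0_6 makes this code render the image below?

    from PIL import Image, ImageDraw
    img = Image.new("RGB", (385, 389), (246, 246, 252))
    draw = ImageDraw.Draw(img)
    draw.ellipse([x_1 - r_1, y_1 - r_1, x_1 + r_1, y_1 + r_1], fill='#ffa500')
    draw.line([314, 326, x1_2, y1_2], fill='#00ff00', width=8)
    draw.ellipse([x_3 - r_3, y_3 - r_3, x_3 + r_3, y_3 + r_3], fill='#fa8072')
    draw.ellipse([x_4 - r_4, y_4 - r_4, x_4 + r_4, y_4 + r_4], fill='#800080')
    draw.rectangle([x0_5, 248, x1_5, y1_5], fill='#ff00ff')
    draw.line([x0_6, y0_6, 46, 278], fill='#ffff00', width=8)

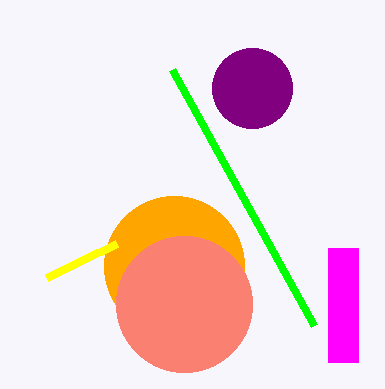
x_1 = 174; y_1 = 266; r_1 = 70; x1_2 = 172; y1_2 = 70; x_3 = 184; y_3 = 304; r_3 = 68; x_4 = 252; y_4 = 88; r_4 = 40; x0_5 = 328; x1_5 = 358; y1_5 = 362; x0_6 = 116; y0_6 = 244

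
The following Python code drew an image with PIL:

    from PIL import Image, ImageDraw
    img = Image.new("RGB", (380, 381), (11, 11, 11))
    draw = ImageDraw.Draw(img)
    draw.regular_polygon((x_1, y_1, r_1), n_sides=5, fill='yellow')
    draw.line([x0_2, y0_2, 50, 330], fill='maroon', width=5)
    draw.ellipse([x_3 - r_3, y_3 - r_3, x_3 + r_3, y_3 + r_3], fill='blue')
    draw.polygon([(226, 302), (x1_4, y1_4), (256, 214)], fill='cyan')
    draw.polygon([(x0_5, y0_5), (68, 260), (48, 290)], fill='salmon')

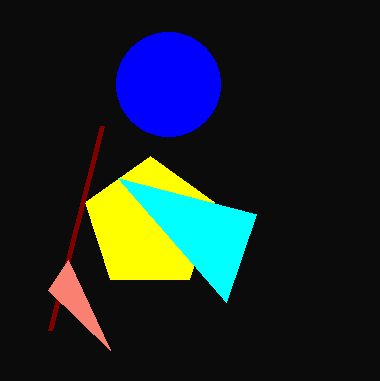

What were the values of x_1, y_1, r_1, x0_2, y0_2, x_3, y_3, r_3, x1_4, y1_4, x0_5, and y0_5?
x_1 = 150; y_1 = 224; r_1 = 68; x0_2 = 102; y0_2 = 126; x_3 = 168; y_3 = 84; r_3 = 52; x1_4 = 118; y1_4 = 178; x0_5 = 110; y0_5 = 350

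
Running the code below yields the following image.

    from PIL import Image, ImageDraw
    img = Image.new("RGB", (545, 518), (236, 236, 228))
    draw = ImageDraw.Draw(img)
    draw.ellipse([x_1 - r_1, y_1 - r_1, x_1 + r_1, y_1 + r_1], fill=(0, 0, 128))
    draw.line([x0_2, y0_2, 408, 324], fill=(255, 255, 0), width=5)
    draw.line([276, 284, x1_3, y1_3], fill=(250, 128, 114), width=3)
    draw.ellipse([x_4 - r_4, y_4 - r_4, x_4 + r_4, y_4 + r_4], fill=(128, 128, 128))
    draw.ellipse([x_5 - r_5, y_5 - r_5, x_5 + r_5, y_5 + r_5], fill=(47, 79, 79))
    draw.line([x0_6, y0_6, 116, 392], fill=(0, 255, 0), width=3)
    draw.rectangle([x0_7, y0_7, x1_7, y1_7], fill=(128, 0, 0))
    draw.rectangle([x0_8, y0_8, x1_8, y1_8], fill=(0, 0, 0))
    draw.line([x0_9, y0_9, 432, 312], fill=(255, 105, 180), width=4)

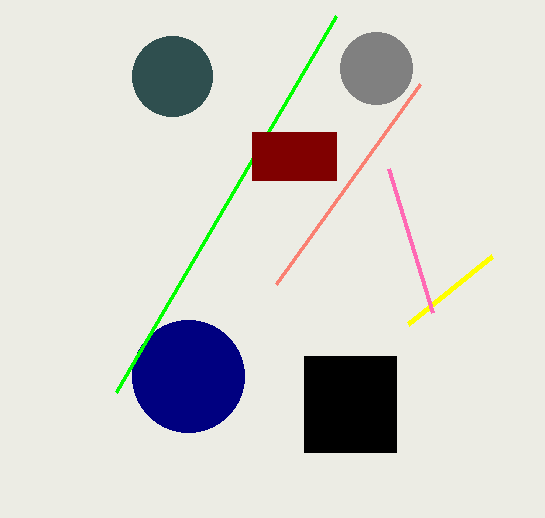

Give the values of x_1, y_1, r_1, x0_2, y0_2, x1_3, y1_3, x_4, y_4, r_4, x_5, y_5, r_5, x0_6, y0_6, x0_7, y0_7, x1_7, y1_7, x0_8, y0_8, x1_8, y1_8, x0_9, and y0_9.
x_1 = 188
y_1 = 376
r_1 = 56
x0_2 = 492
y0_2 = 256
x1_3 = 420
y1_3 = 84
x_4 = 376
y_4 = 68
r_4 = 36
x_5 = 172
y_5 = 76
r_5 = 40
x0_6 = 336
y0_6 = 16
x0_7 = 252
y0_7 = 132
x1_7 = 336
y1_7 = 180
x0_8 = 304
y0_8 = 356
x1_8 = 396
y1_8 = 452
x0_9 = 388
y0_9 = 168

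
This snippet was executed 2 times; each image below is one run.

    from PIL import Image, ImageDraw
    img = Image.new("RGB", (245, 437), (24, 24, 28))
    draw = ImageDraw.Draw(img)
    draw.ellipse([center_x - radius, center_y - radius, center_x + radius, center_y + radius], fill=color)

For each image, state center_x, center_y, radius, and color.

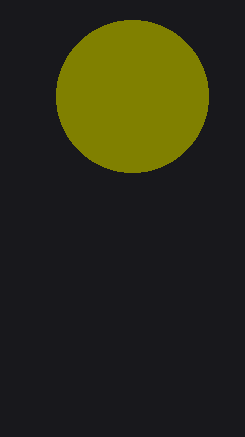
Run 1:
center_x = 132; center_y = 96; radius = 76; color = 'olive'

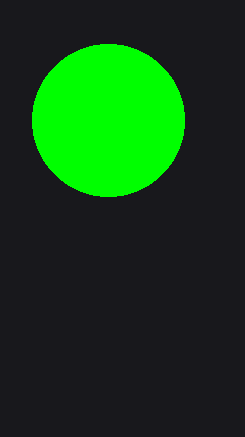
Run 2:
center_x = 108
center_y = 120
radius = 76
color = 'lime'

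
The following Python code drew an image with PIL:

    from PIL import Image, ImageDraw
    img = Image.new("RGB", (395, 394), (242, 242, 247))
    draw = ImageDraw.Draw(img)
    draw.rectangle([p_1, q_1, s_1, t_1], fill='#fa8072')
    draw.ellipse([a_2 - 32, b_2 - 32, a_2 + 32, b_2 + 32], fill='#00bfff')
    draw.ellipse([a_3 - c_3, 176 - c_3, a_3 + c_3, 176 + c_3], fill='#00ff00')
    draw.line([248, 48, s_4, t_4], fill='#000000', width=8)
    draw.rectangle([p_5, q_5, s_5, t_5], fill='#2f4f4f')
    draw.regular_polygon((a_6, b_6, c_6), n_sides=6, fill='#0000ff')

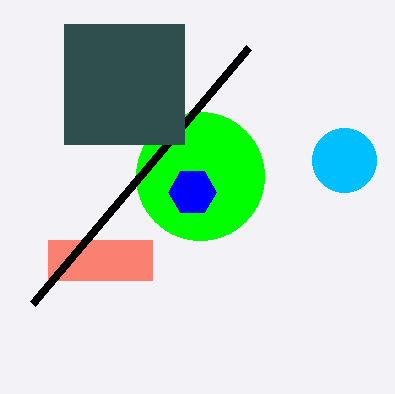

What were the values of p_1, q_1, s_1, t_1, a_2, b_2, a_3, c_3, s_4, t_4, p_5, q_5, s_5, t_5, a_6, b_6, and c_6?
p_1 = 48; q_1 = 240; s_1 = 152; t_1 = 280; a_2 = 344; b_2 = 160; a_3 = 200; c_3 = 64; s_4 = 32; t_4 = 304; p_5 = 64; q_5 = 24; s_5 = 184; t_5 = 144; a_6 = 192; b_6 = 192; c_6 = 24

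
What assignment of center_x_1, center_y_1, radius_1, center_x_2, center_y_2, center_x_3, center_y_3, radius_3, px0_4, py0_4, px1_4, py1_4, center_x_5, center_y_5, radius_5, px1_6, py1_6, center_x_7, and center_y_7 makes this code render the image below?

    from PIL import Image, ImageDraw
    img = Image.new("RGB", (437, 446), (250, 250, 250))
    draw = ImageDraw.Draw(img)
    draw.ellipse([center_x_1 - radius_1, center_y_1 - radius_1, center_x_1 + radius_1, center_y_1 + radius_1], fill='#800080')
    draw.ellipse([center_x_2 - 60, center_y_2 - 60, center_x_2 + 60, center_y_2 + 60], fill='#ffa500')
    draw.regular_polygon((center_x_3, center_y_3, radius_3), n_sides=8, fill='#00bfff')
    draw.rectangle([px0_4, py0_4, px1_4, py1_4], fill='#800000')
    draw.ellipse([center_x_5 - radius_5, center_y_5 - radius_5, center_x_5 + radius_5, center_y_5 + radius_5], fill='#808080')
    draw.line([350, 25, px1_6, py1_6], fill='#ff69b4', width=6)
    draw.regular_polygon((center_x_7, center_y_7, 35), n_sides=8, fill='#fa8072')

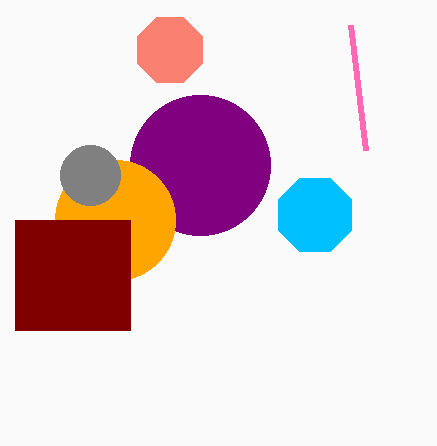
center_x_1 = 200, center_y_1 = 165, radius_1 = 70, center_x_2 = 115, center_y_2 = 220, center_x_3 = 315, center_y_3 = 215, radius_3 = 40, px0_4 = 15, py0_4 = 220, px1_4 = 130, py1_4 = 330, center_x_5 = 90, center_y_5 = 175, radius_5 = 30, px1_6 = 365, py1_6 = 150, center_x_7 = 170, center_y_7 = 50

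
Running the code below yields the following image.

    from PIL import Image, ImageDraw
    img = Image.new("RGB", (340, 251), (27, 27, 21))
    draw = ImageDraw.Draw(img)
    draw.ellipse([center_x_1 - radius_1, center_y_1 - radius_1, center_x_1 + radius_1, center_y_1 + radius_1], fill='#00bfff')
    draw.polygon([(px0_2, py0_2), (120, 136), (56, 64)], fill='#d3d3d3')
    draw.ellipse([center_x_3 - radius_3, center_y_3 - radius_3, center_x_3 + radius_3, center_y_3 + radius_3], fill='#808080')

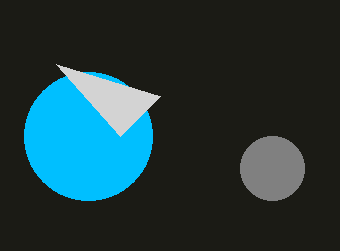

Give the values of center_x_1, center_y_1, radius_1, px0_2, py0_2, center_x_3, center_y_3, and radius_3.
center_x_1 = 88
center_y_1 = 136
radius_1 = 64
px0_2 = 160
py0_2 = 96
center_x_3 = 272
center_y_3 = 168
radius_3 = 32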